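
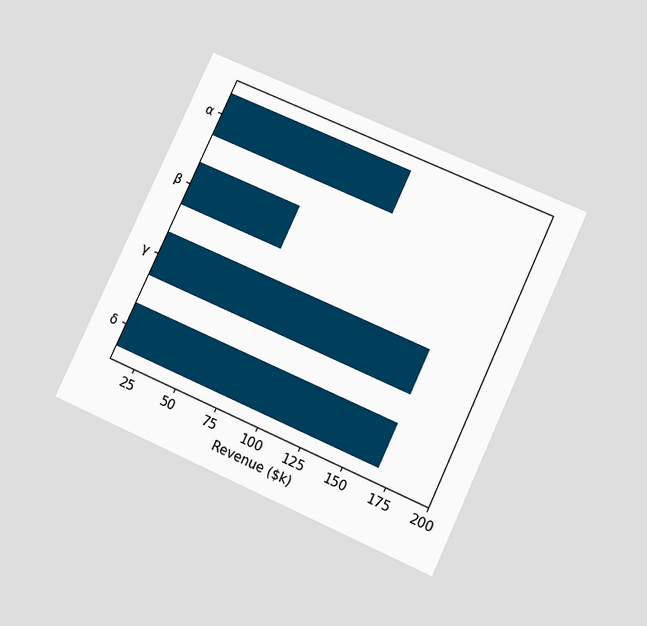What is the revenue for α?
The chart is tilted about 25° clockwise and viewed slightly from below. Reading along the chart's x-axis, the α bar reaches $120k.

$120k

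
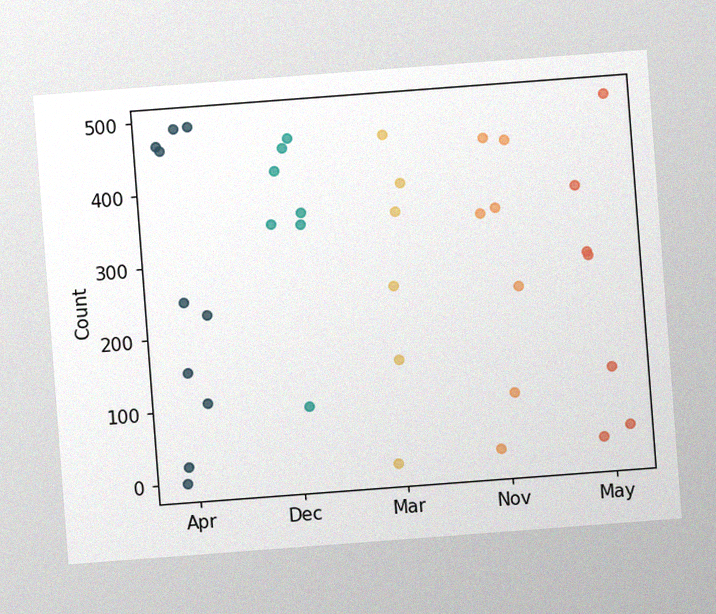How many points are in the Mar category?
6

The chart is tilted about 4° counter-clockwise, with some photo noise. Counting the markers in the Mar column gives 6.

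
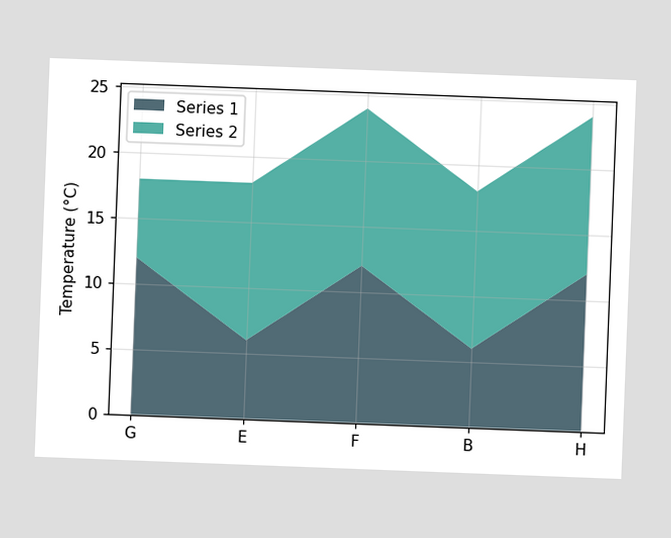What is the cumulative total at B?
The chart is tilted about 2° clockwise. The stacked total at B reaches 18°C.

18°C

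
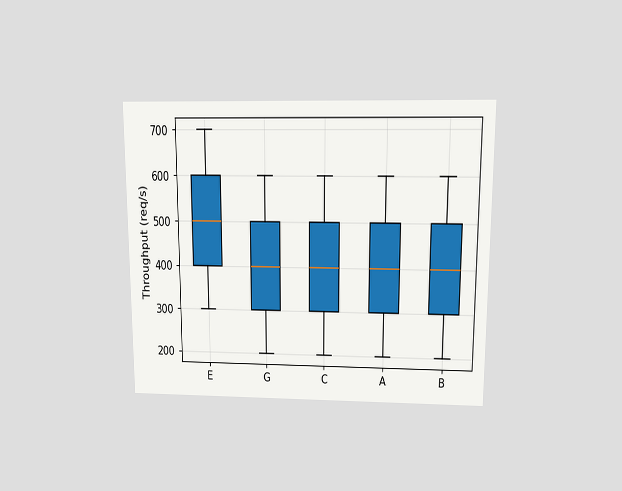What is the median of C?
The chart is viewed slightly from above. The median line in the C box sits at 400req/s.

400req/s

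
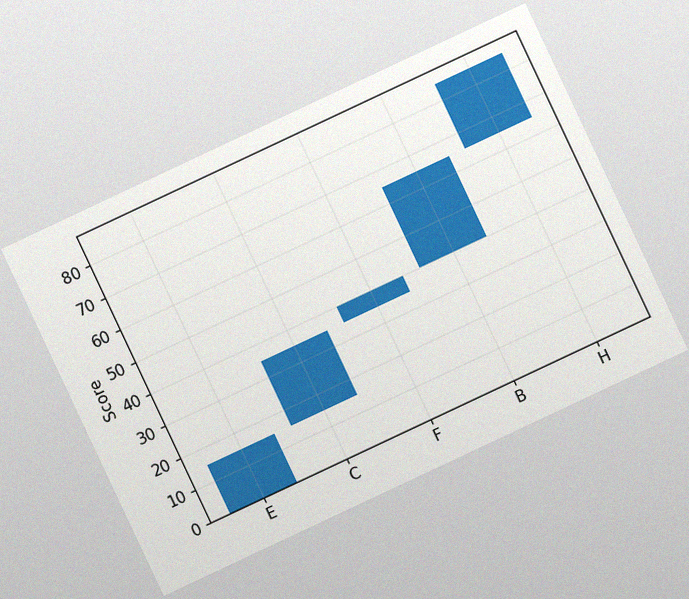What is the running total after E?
The chart is tilted about 25° counter-clockwise, with some photo noise. After E the running total reaches 15.

15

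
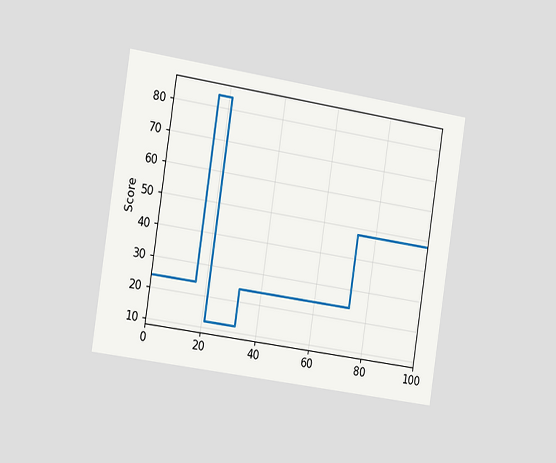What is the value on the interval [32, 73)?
The chart is tilted about 9° clockwise and viewed slightly from the left. On [32, 73) the step sits at 24.

24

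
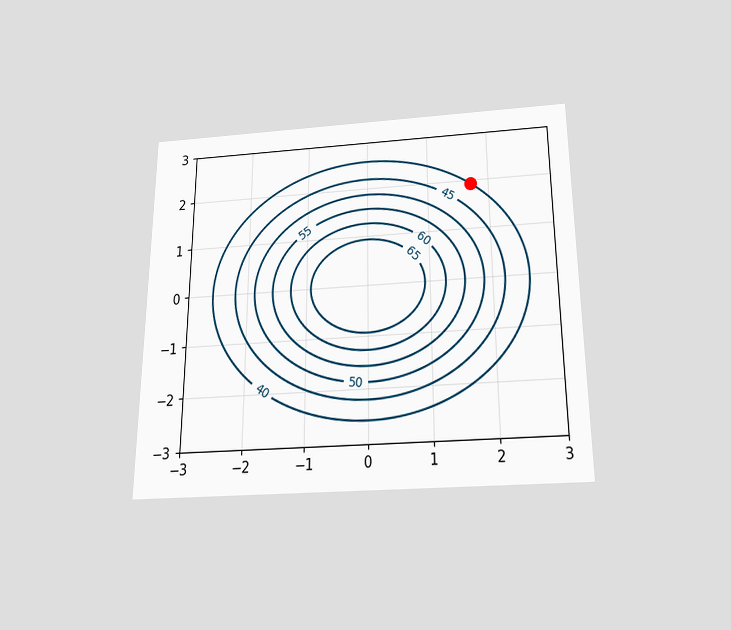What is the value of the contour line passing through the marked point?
40

The chart is viewed slightly from below. The marked point sits on the contour labelled 40.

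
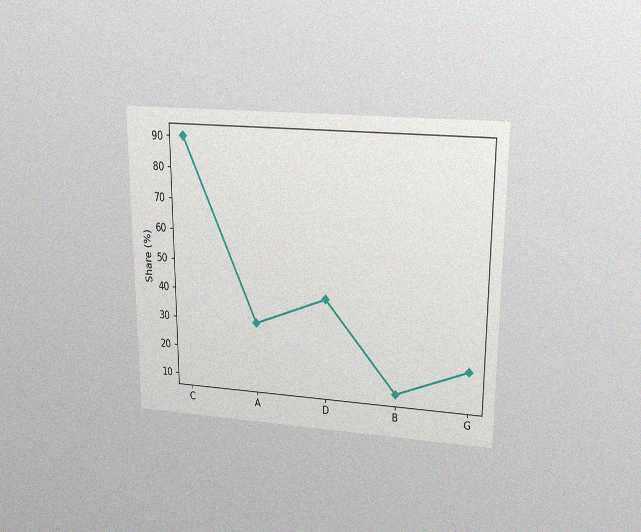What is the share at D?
40%

The chart is viewed slightly from above, with some photo noise. At D, the line is at 40%.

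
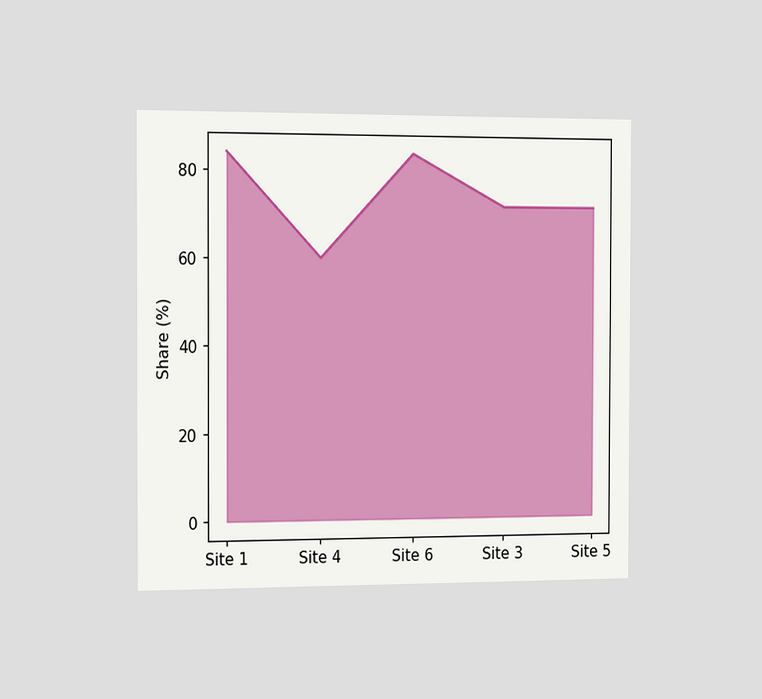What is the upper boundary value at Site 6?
84%

The chart is viewed slightly from the left. At Site 6 the upper boundary is at 84%.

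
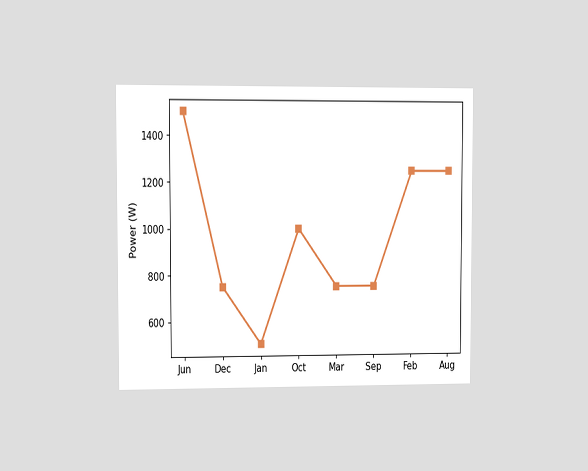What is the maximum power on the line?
1500W

The chart is viewed at a slight angle. The highest point is at Jun, and reading across to the y-axis gives 1500W.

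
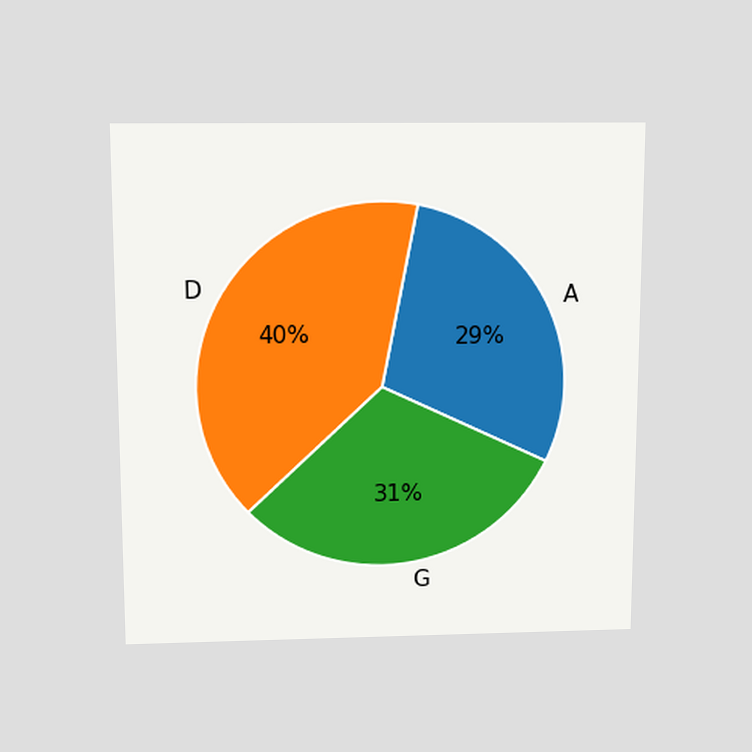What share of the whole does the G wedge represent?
The chart is viewed slightly from above. The G slice takes up 31% of the pie.

31%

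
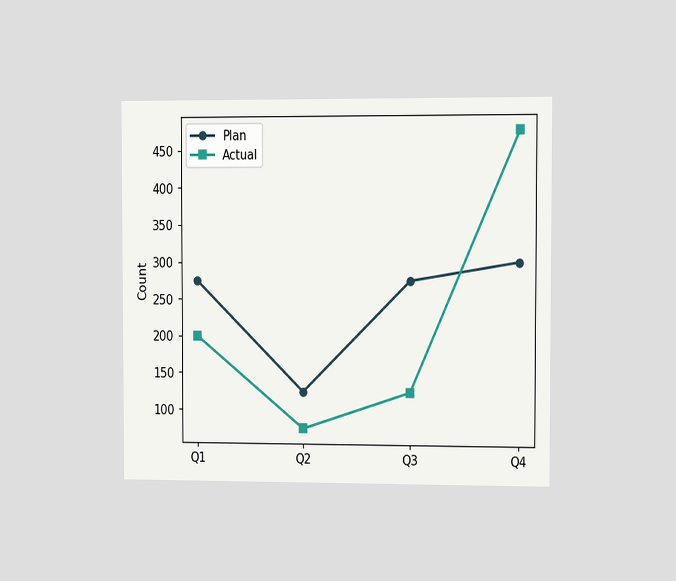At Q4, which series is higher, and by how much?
The chart is viewed slightly from the right. At Q4, Actual sits above the other line by 175.

Actual, by 175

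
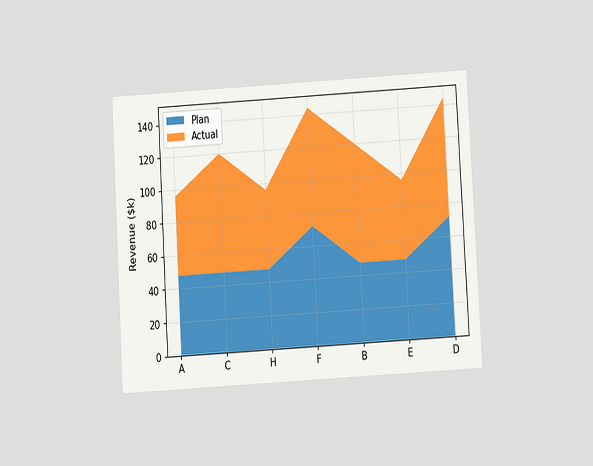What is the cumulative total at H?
$96k

The chart is tilted about 3° counter-clockwise and viewed slightly from below. The stacked total at H reaches $96k.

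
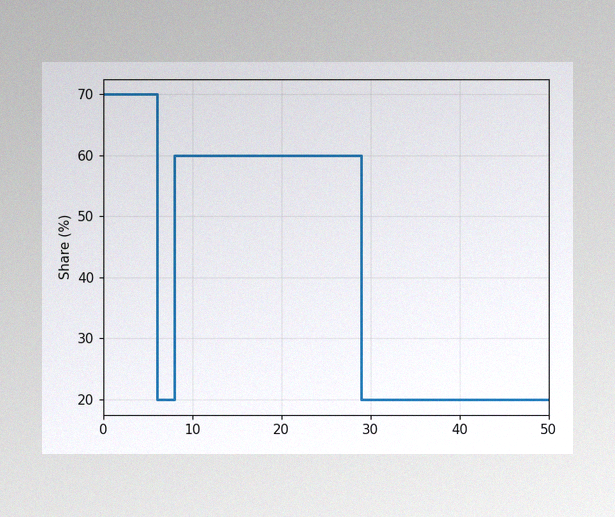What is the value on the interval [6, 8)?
The image has some photo noise and uneven lighting. On [6, 8) the step sits at 20%.

20%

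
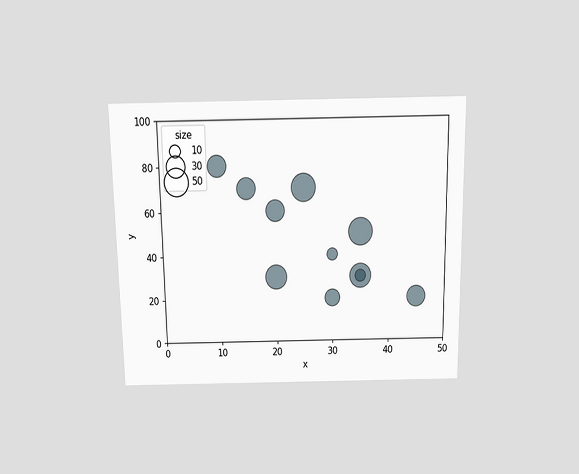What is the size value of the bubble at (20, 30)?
The chart is viewed slightly from above. Matching the bubble at (20, 30) against the size legend gives 40.

40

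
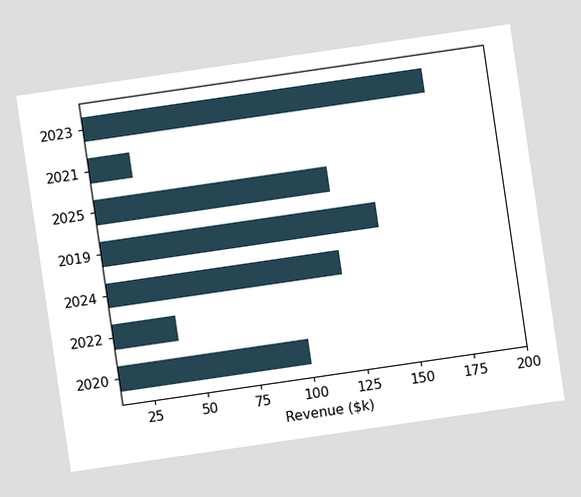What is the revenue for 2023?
The chart is tilted about 8° counter-clockwise. Reading along the chart's x-axis, the 2023 bar reaches $170k.

$170k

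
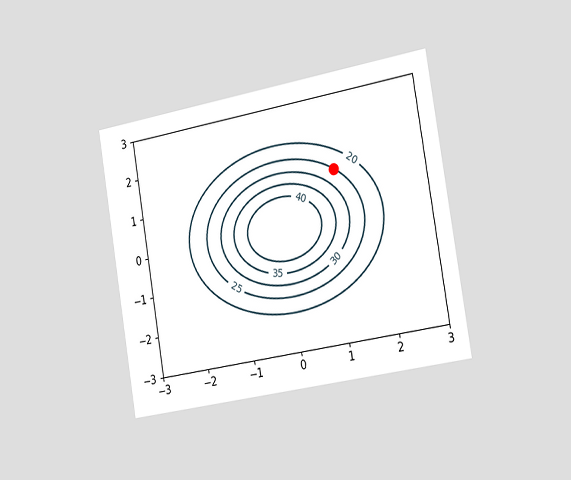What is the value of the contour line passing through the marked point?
The chart is tilted about 10° counter-clockwise and viewed slightly from the right. The marked point sits on the contour labelled 25.

25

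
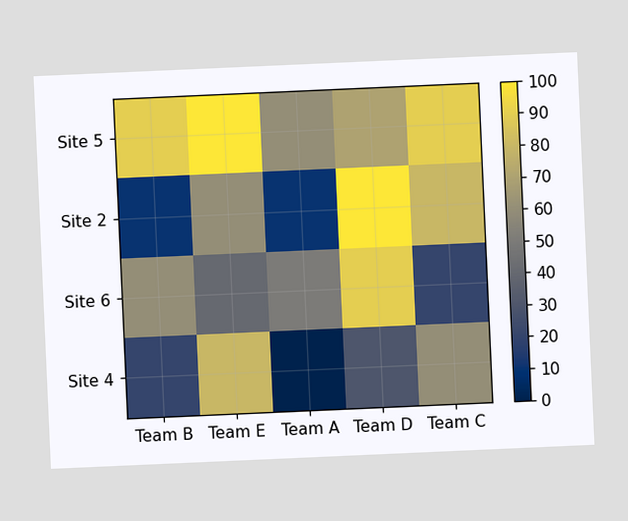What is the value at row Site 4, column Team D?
The chart is tilted about 3° counter-clockwise. Matching cell (Site 4, Team D) against the colorbar gives 30.

30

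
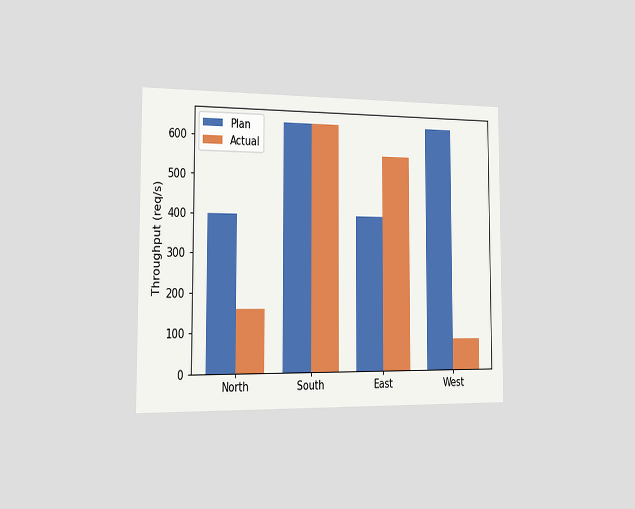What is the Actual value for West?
The chart is viewed slightly from the left. The Actual bar at West reaches 80req/s on the y-axis.

80req/s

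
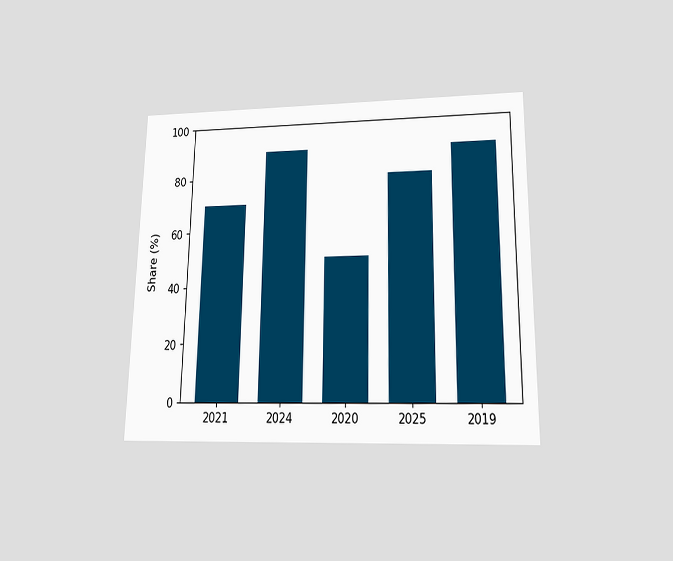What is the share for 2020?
50%

The chart is viewed slightly from below. Reading along the chart's y-axis, the 2020 bar reaches 50%.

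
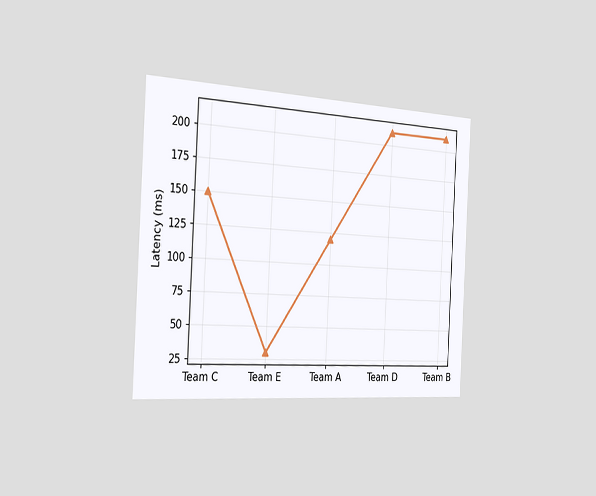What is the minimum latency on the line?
The chart is tilted about 3° clockwise and viewed slightly from the left. The lowest point is at Team E, and reading across to the y-axis gives 30ms.

30ms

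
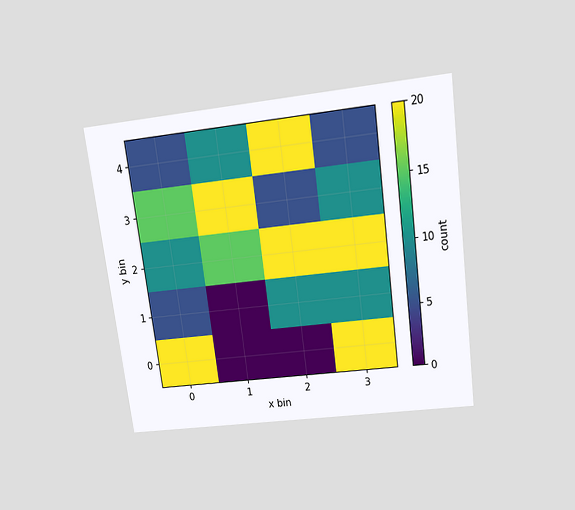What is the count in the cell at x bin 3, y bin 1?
The chart is tilted about 7° counter-clockwise and viewed slightly from above. Matching the cell (3, 1) against the colorbar gives 10.

10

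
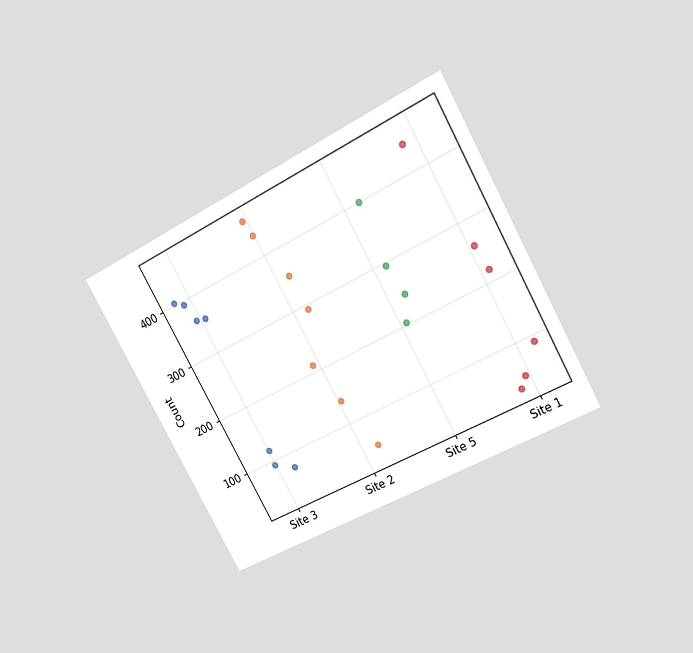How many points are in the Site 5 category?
4

The chart is tilted about 29° counter-clockwise and viewed at a slight angle. Counting the markers in the Site 5 column gives 4.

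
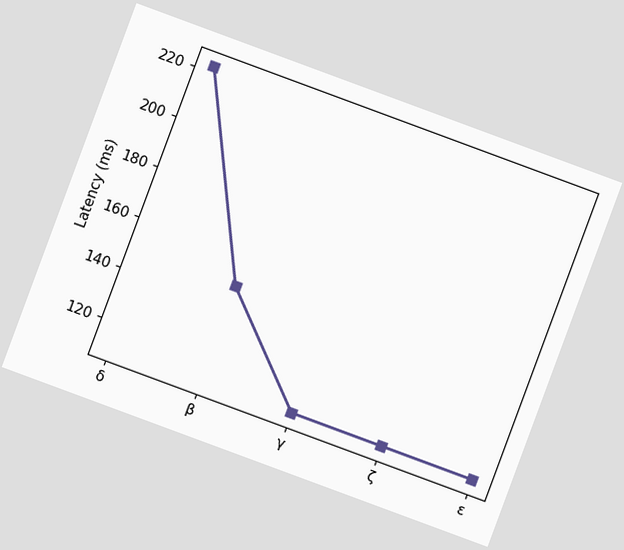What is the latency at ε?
The chart is tilted about 20° clockwise. At ε, the line is at 111ms.

111ms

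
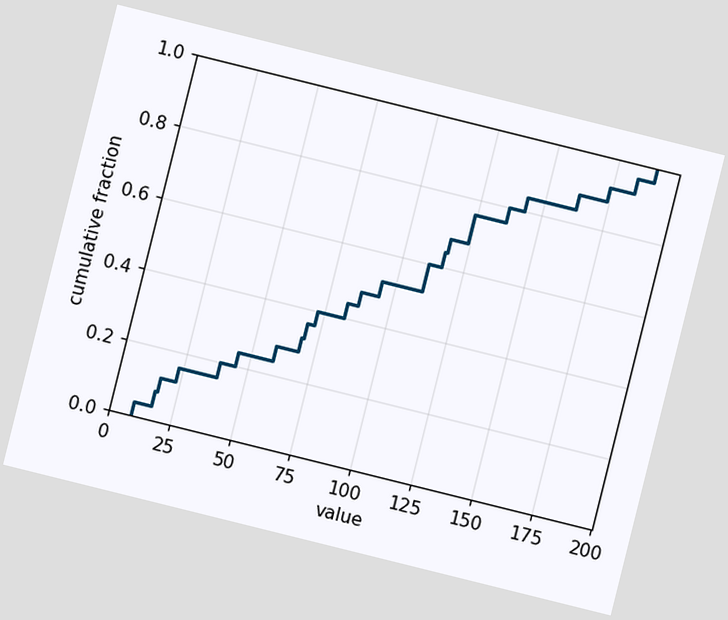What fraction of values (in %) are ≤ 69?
The chart is tilted about 14° clockwise. At x=69 the ECDF step is at 36%.

36%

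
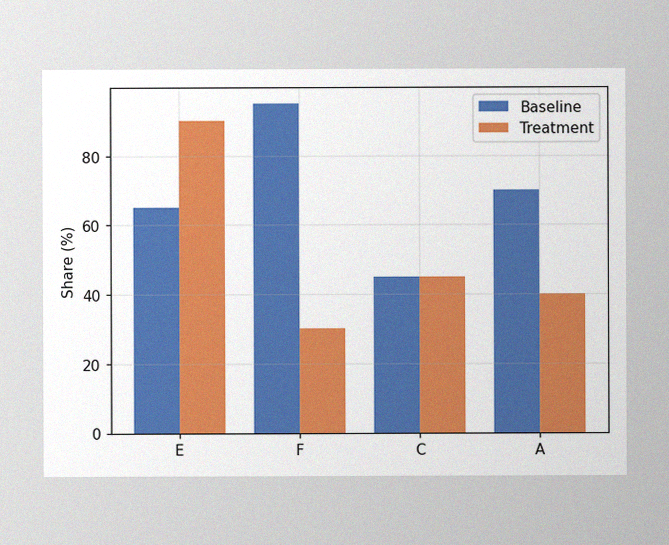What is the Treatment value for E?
90%

The image has some photo noise and uneven lighting. The Treatment bar at E reaches 90% on the y-axis.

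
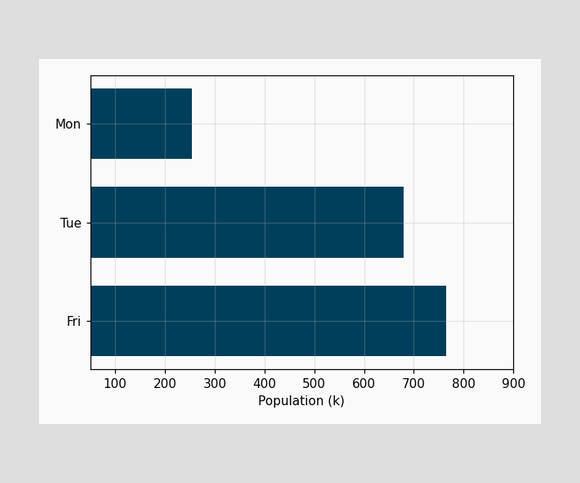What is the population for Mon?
Reading along the chart's x-axis, the Mon bar reaches 255k.

255k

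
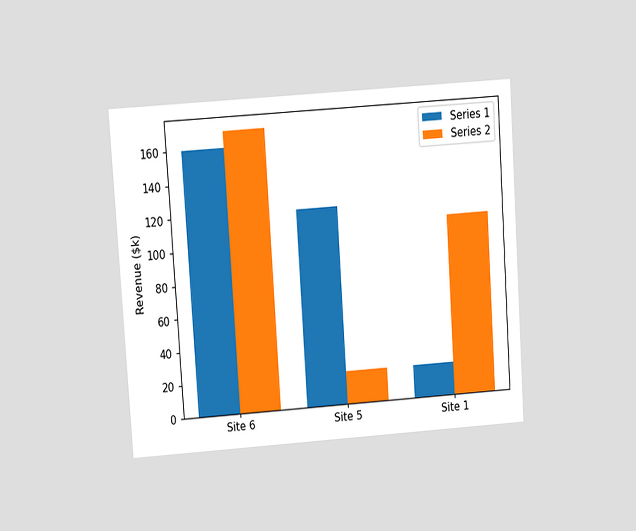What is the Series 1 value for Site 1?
The chart is tilted about 4° counter-clockwise and viewed at a slight angle. The Series 1 bar at Site 1 reaches $20k on the y-axis.

$20k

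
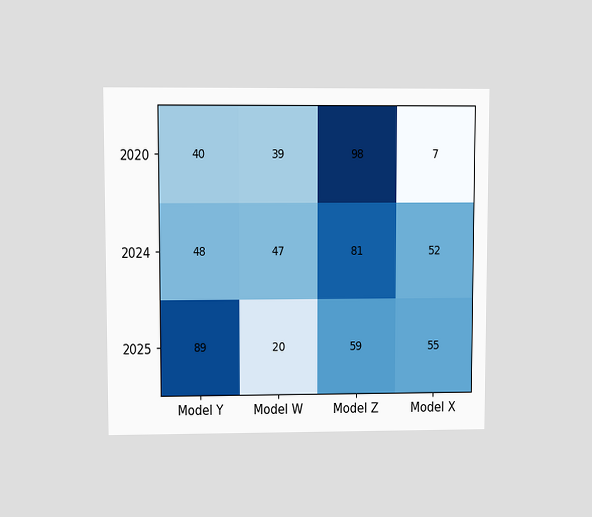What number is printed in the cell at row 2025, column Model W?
The chart is viewed at a slight angle. The (2025, Model W) cell reads 20.

20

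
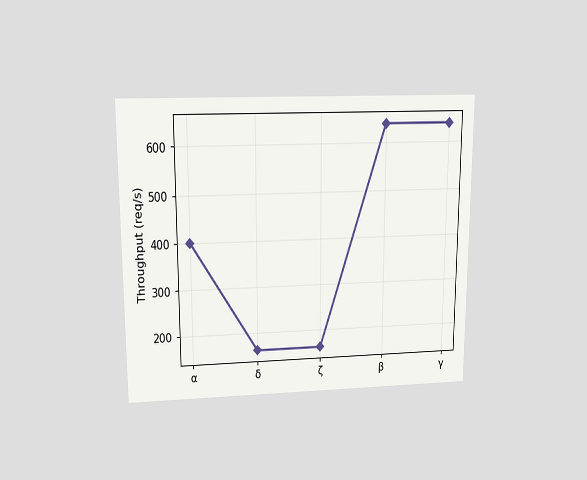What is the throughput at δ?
The chart is viewed slightly from above. At δ, the line is at 160req/s.

160req/s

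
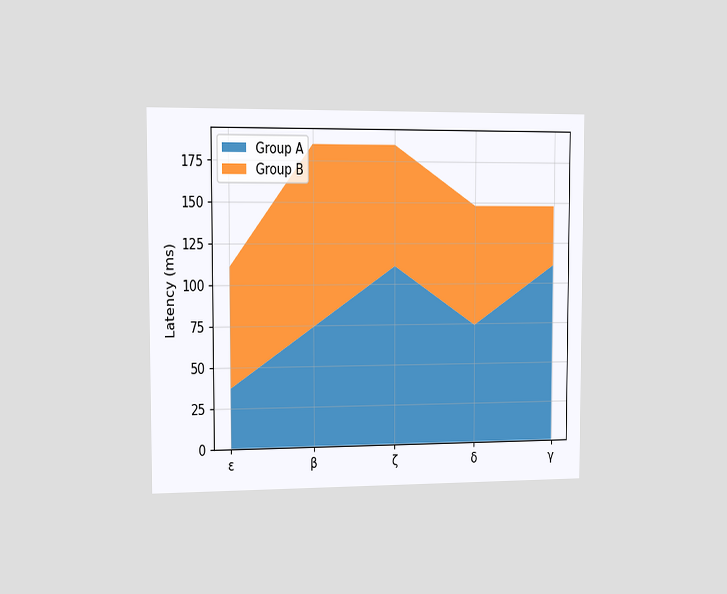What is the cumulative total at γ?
148ms

The chart is viewed slightly from the left. The stacked total at γ reaches 148ms.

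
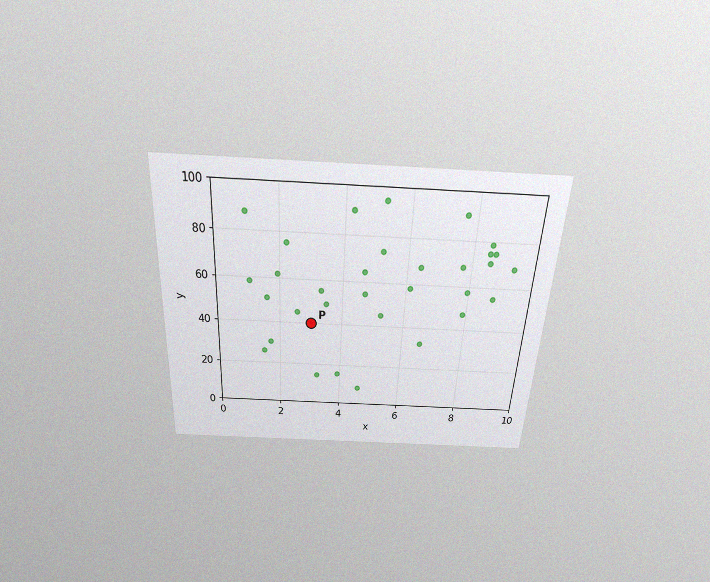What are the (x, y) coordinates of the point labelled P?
(3, 40)

The chart is tilted about 3° clockwise and viewed slightly from above, with some photo noise. Following the gridlines from P to each axis, P sits at (3, 40).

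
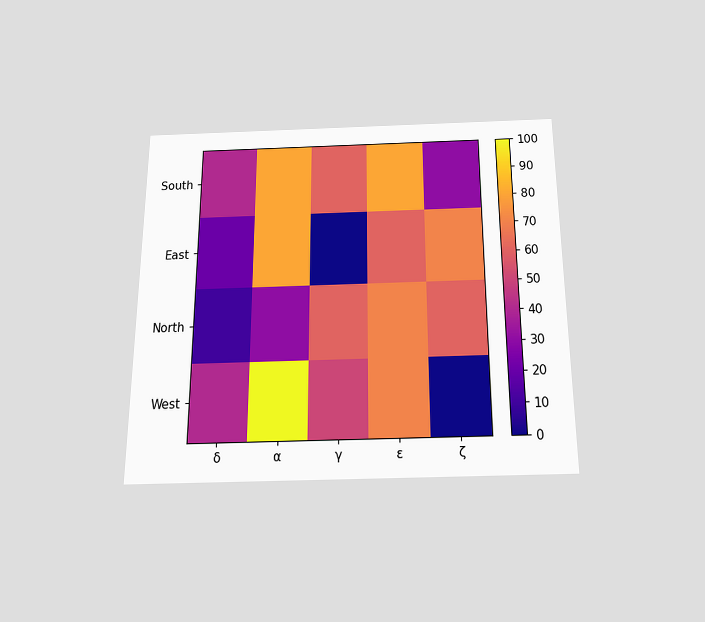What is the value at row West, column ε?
The chart is viewed slightly from below. Matching cell (West, ε) against the colorbar gives 70.

70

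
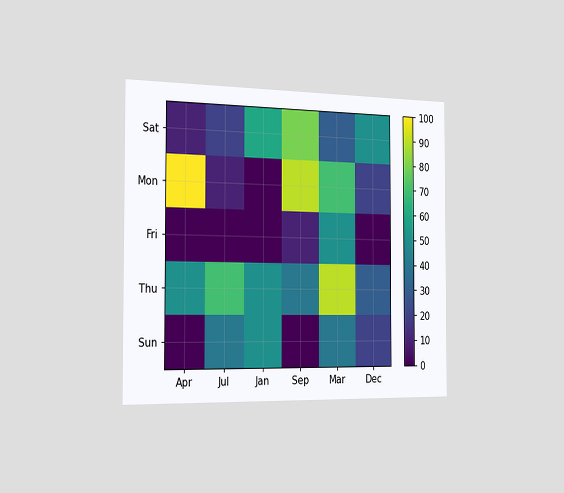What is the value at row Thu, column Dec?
The chart is viewed slightly from the left. Matching cell (Thu, Dec) against the colorbar gives 30.

30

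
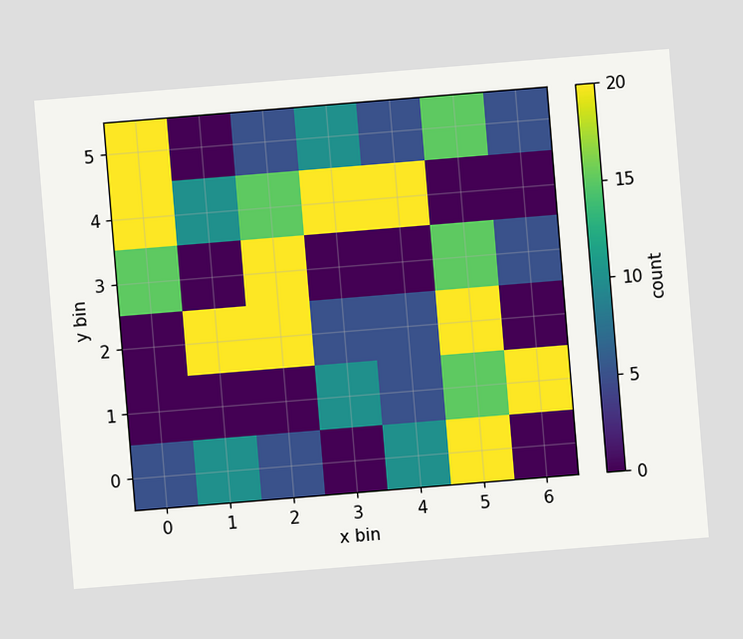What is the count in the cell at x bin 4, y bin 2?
5

The chart is tilted about 5° counter-clockwise. Matching the cell (4, 2) against the colorbar gives 5.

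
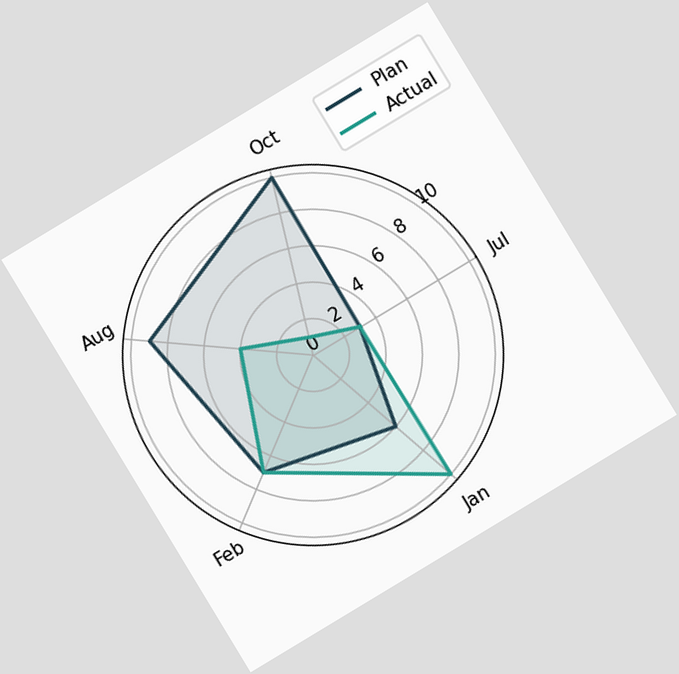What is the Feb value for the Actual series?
The chart is tilted about 31° counter-clockwise. On the Feb axis, Actual reaches 7.

7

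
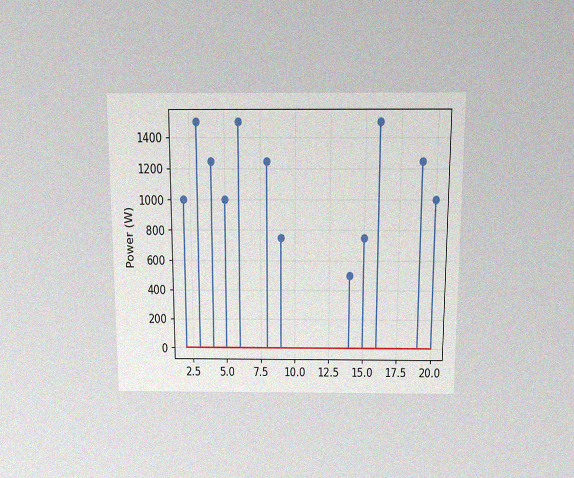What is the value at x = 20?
1000W

The chart is viewed slightly from above, with some photo noise. The stem at x=20 reaches 1000W.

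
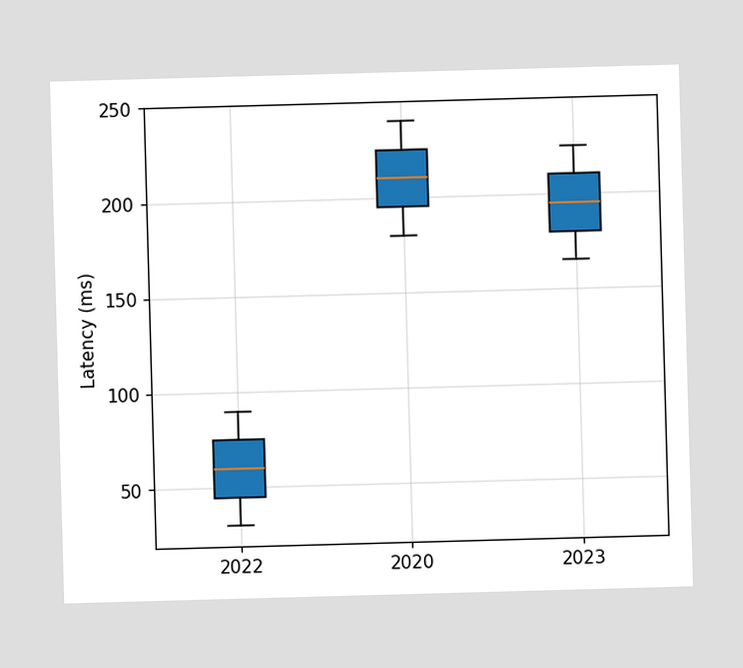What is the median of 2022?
The median line in the 2022 box sits at 60ms.

60ms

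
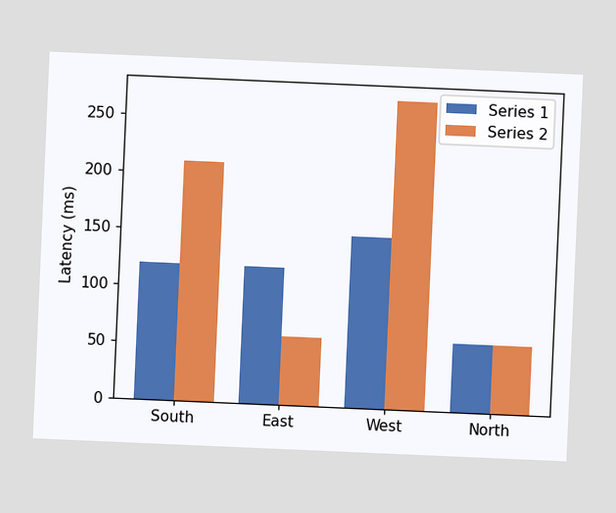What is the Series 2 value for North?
60ms

The chart is tilted about 2° clockwise. The Series 2 bar at North reaches 60ms on the y-axis.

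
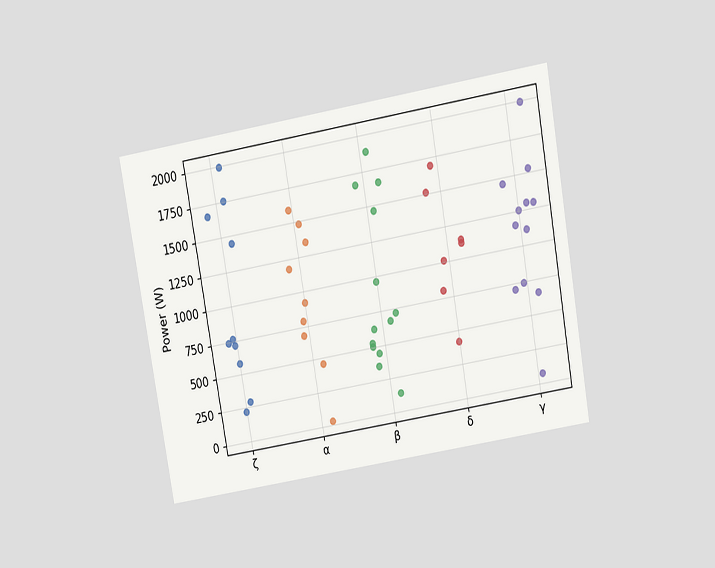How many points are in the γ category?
12

The chart is tilted about 10° counter-clockwise and viewed slightly from above. Counting the markers in the γ column gives 12.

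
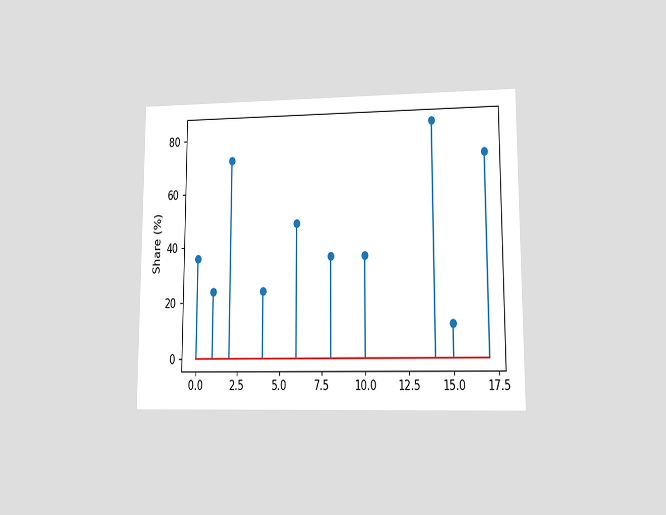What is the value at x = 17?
The chart is viewed at a slight angle. The stem at x=17 reaches 72%.

72%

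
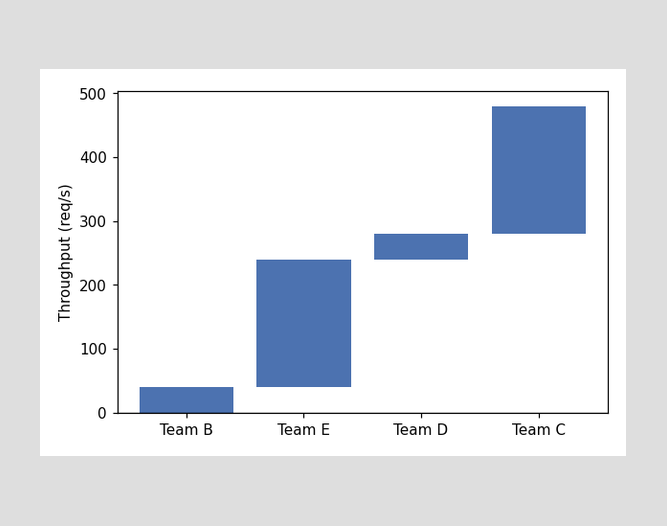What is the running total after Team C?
480req/s

After Team C the running total reaches 480req/s.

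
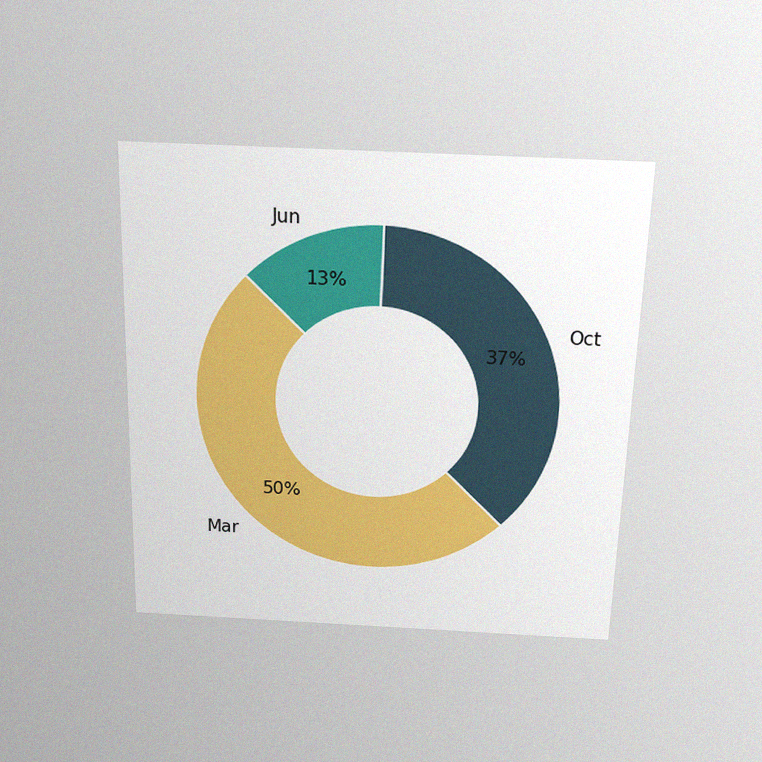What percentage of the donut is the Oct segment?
The chart is viewed slightly from above, with some photo noise. The Oct segment takes up 37% of the ring.

37%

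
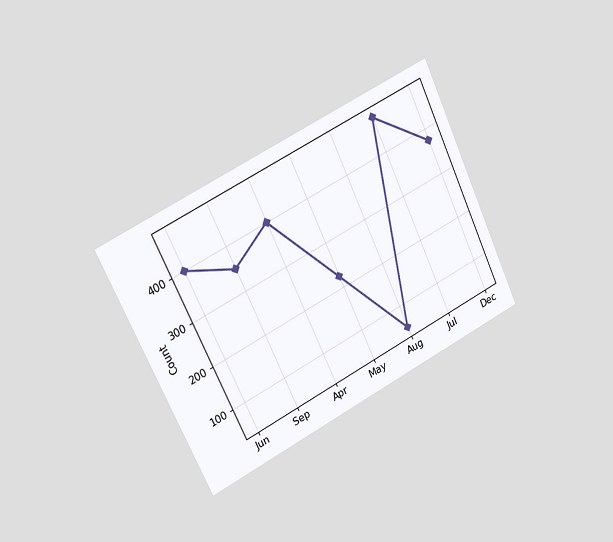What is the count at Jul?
The chart is tilted about 26° counter-clockwise and viewed slightly from the left. At Jul, the line is at 475.

475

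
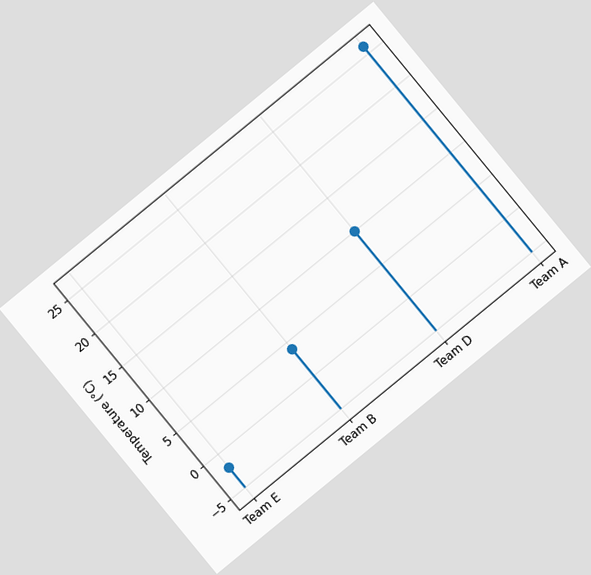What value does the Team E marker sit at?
The chart is tilted about 39° counter-clockwise. The Team E marker sits at -2°C.

-2°C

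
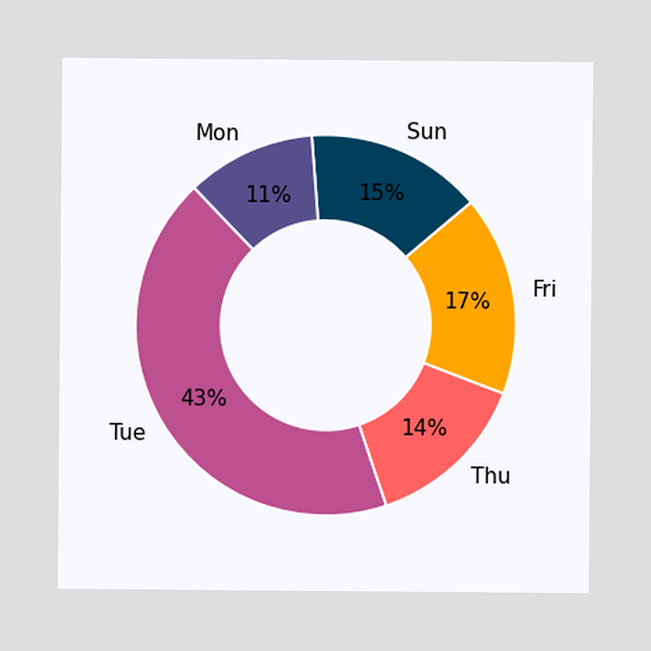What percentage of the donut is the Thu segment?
14%

The Thu segment takes up 14% of the ring.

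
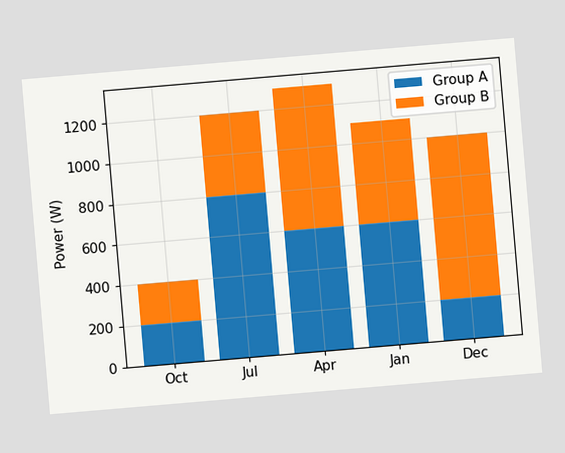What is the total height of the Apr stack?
1300W

The chart is tilted about 5° counter-clockwise. The Apr stack's top reaches 1300W on the y-axis.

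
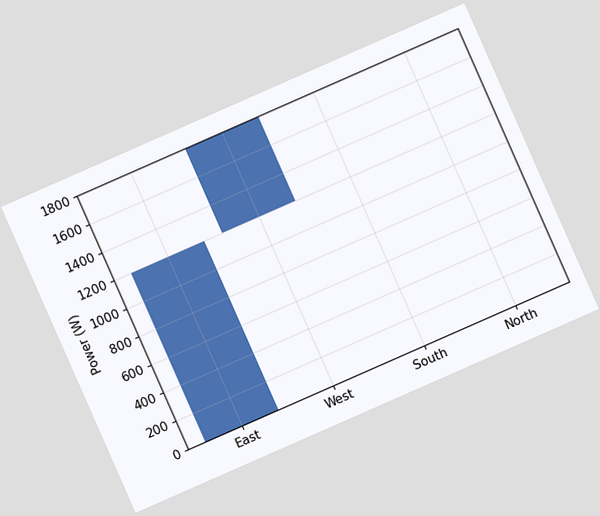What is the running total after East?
1200W

The chart is tilted about 24° counter-clockwise. After East the running total reaches 1200W.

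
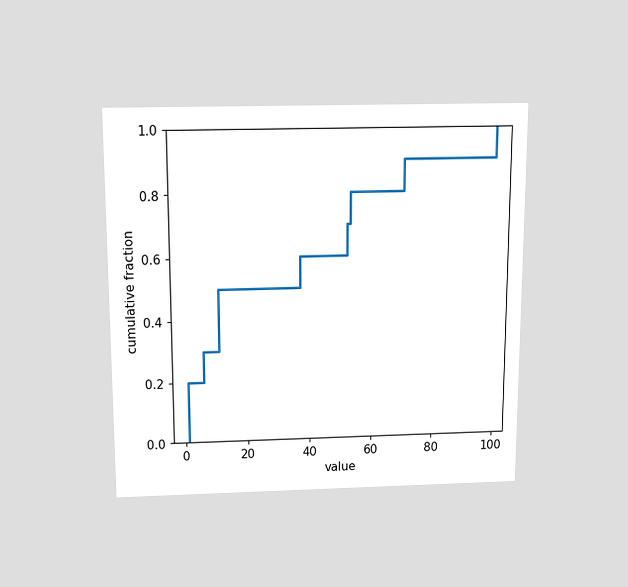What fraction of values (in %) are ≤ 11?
The chart is viewed slightly from above. At x=11 the ECDF step is at 50%.

50%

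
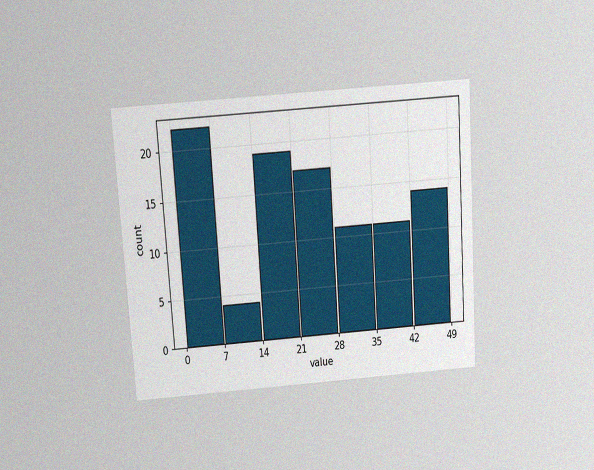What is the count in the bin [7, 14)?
The chart is tilted about 4° counter-clockwise and viewed slightly from above, with some photo noise. The [7, 14) bin has height 4.

4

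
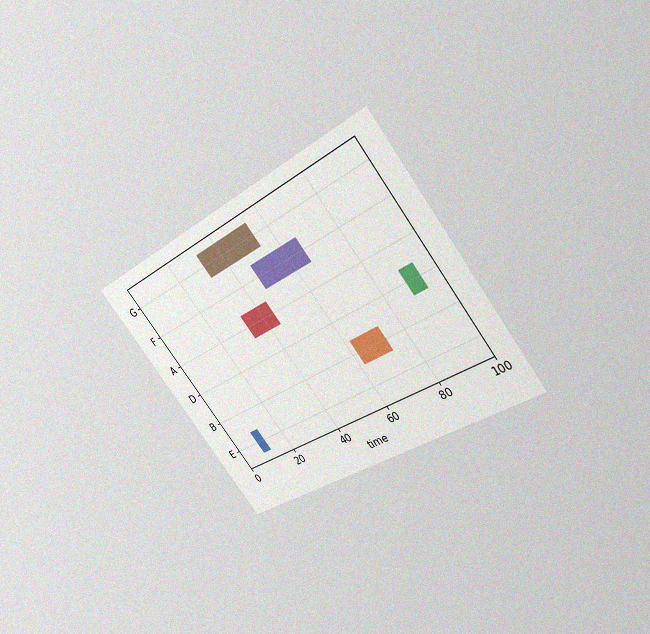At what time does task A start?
The chart is tilted about 38° counter-clockwise and viewed slightly from above, with some photo noise. The A bar begins at t=33.

33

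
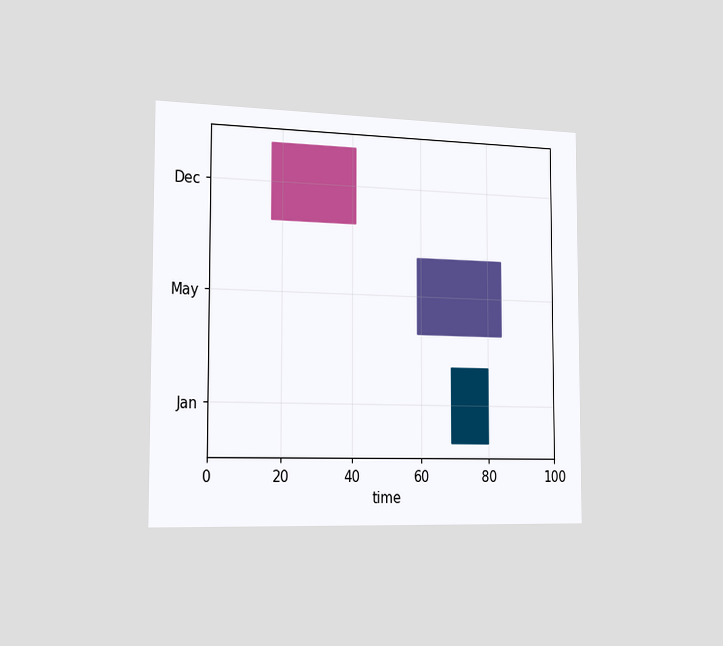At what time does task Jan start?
The chart is viewed slightly from the left. The Jan bar begins at t=69.

69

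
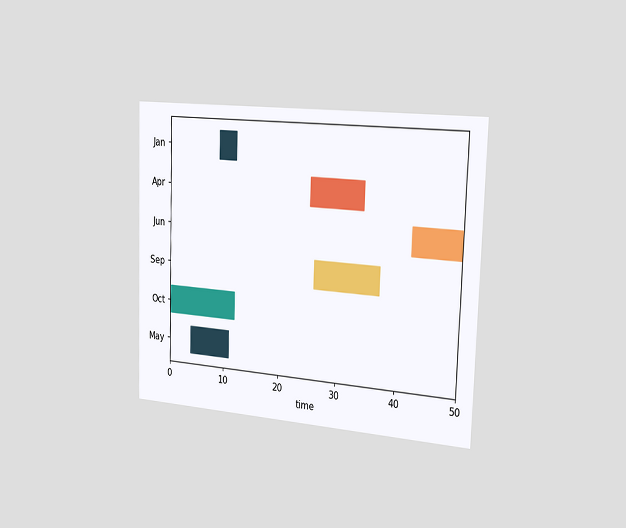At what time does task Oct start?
0

The chart is viewed slightly from the right. The Oct bar begins at t=0.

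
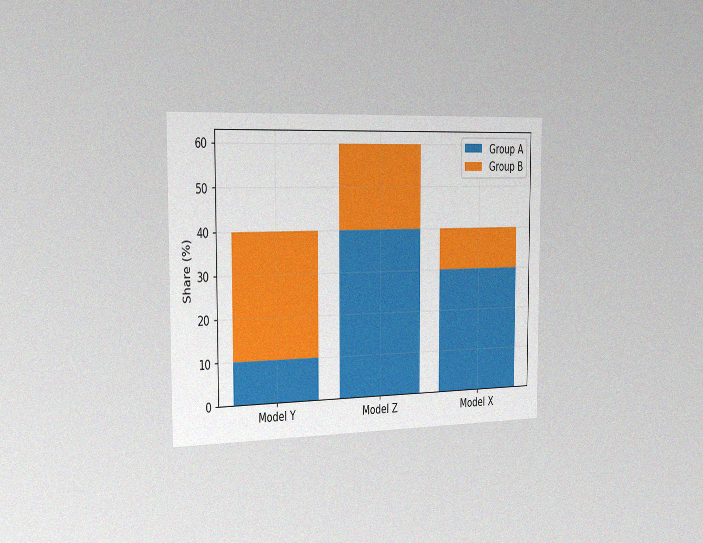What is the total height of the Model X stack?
The chart is viewed slightly from the left, with some photo noise. The Model X stack's top reaches 40% on the y-axis.

40%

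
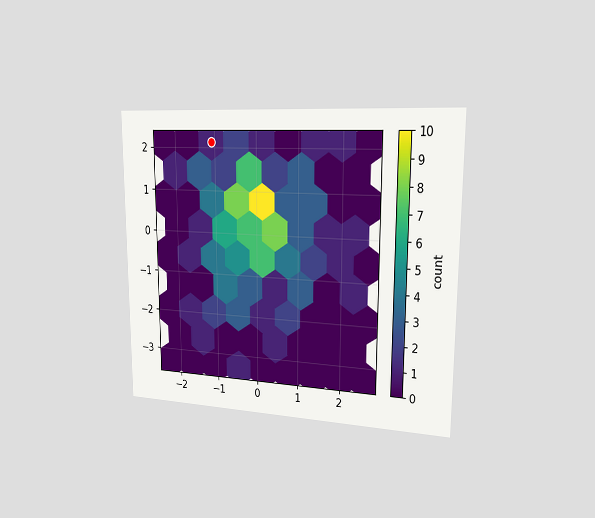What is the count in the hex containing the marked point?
The chart is viewed slightly from the right. The marked hex reads 1 on the colorbar.

1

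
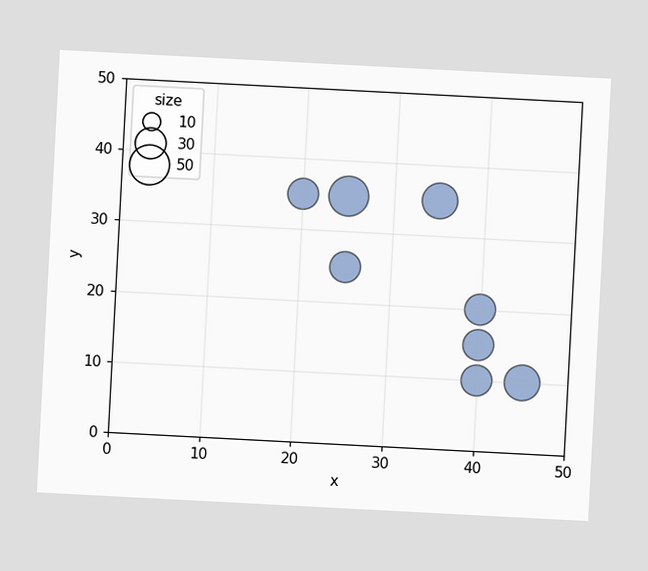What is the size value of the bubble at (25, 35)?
The chart is tilted about 3° clockwise. Matching the bubble at (25, 35) against the size legend gives 50.

50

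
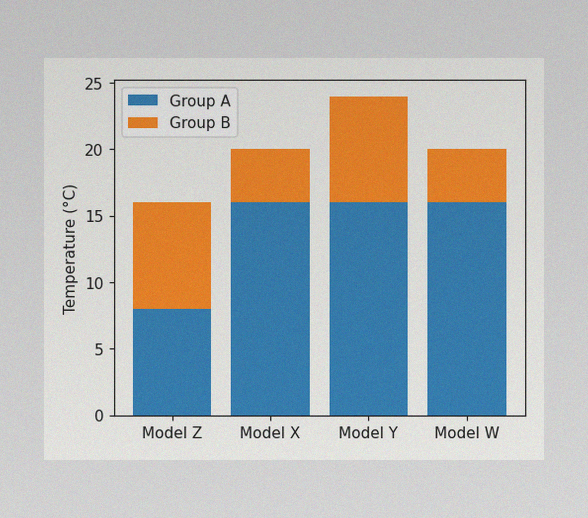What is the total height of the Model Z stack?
The image has some photo noise and uneven lighting. The Model Z stack's top reaches 16°C on the y-axis.

16°C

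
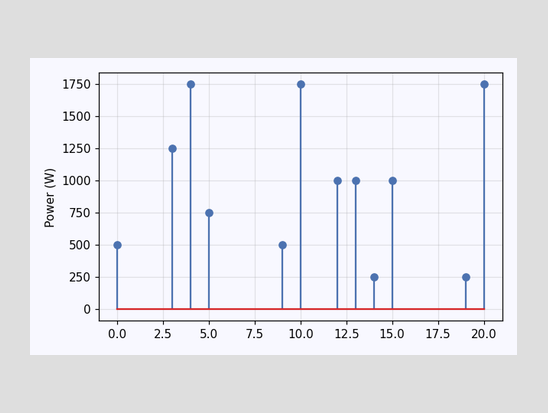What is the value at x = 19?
The stem at x=19 reaches 250W.

250W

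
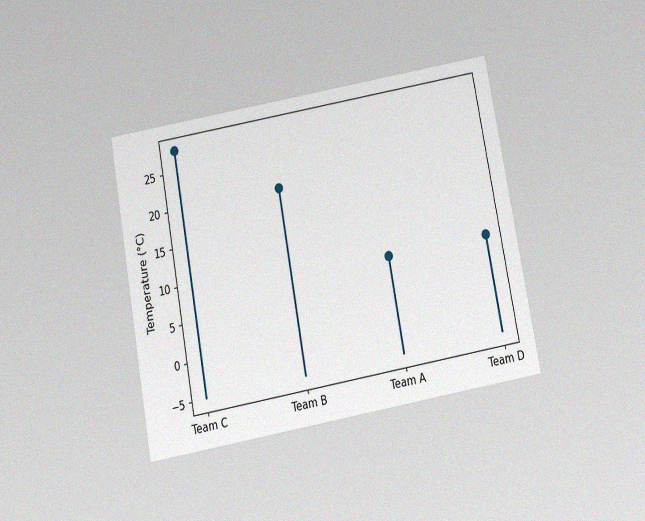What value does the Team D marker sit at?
8°C

The chart is tilted about 10° counter-clockwise and viewed slightly from below, with some photo noise. The Team D marker sits at 8°C.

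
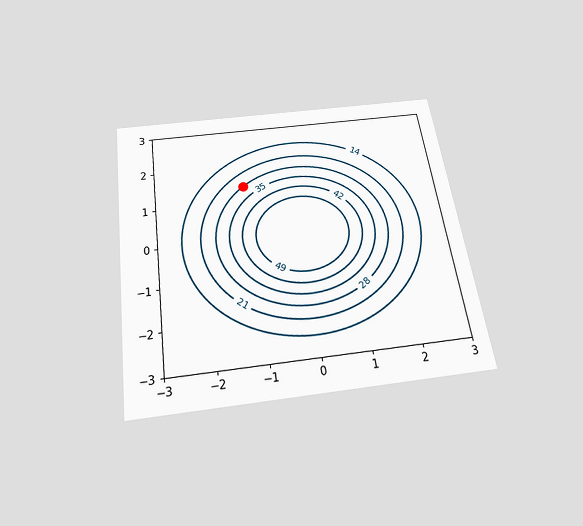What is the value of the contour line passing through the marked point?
The chart is tilted about 8° counter-clockwise and viewed slightly from below. The marked point sits on the contour labelled 28.

28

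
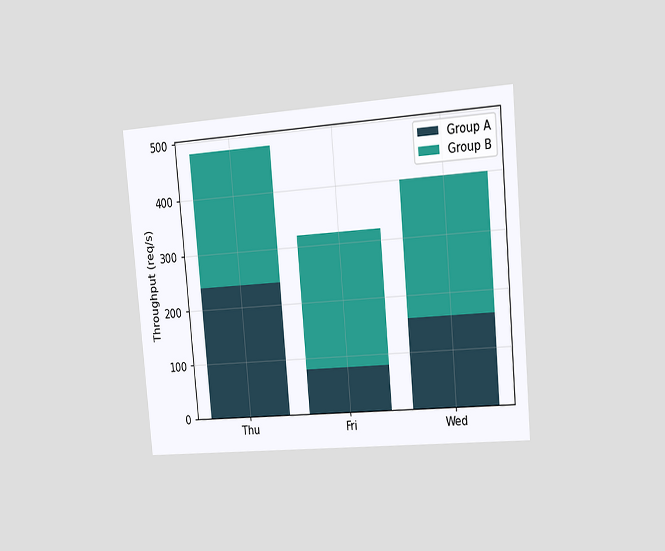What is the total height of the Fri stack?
The chart is tilted about 5° counter-clockwise and viewed slightly from the right. The Fri stack's top reaches 320req/s on the y-axis.

320req/s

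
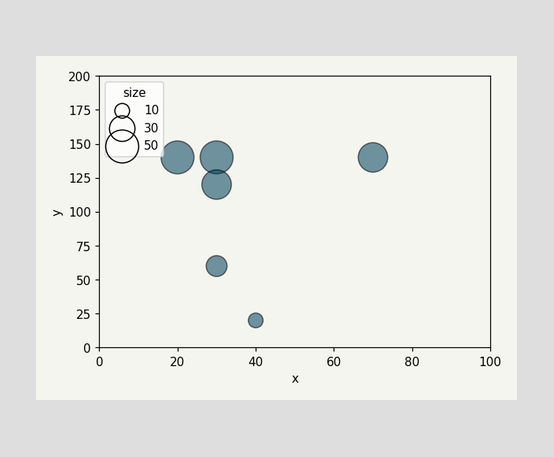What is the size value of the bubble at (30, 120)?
40

Matching the bubble at (30, 120) against the size legend gives 40.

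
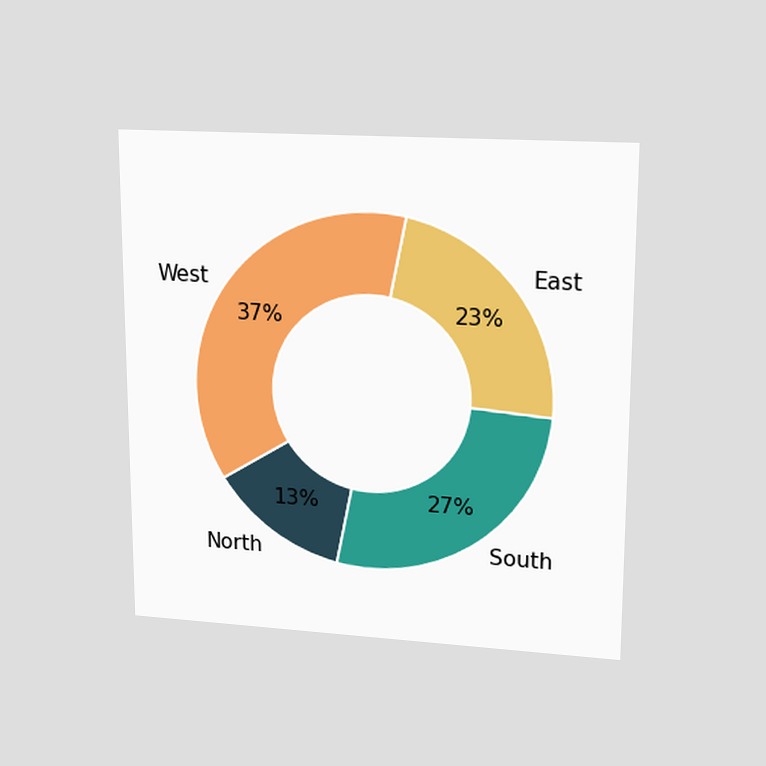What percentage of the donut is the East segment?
23%

The chart is viewed at a slight angle. The East segment takes up 23% of the ring.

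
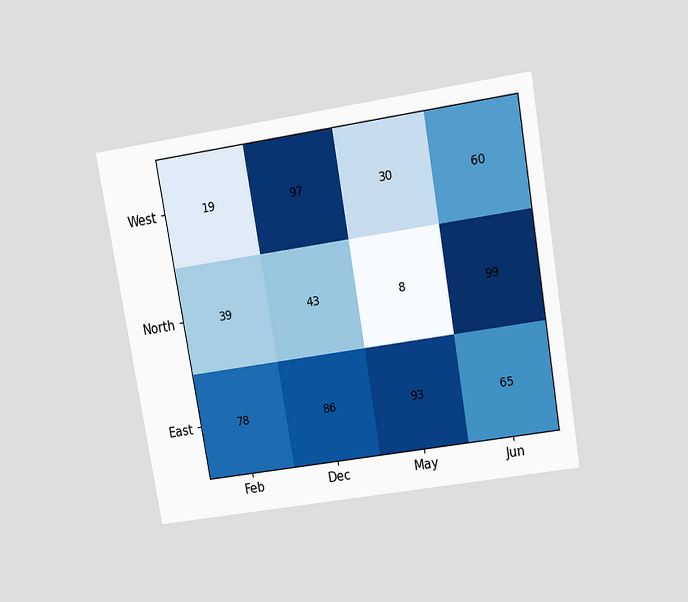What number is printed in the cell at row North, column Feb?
39

The chart is tilted about 10° counter-clockwise and viewed slightly from above. The (North, Feb) cell reads 39.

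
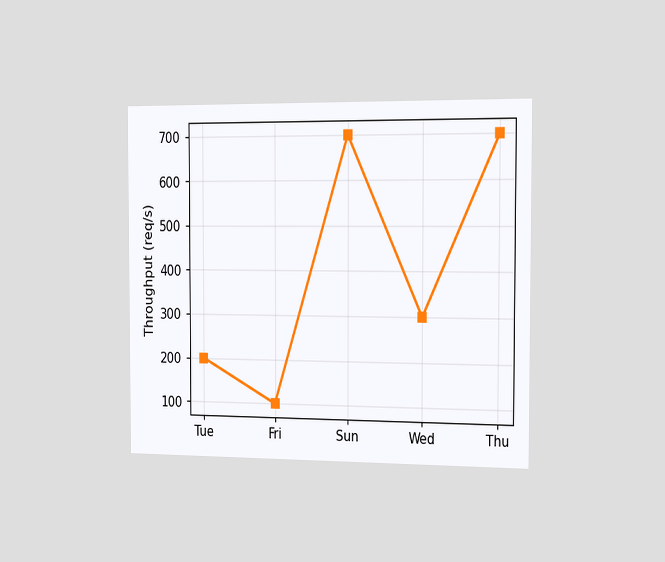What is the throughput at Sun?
700req/s

The chart is viewed slightly from the right. At Sun, the line is at 700req/s.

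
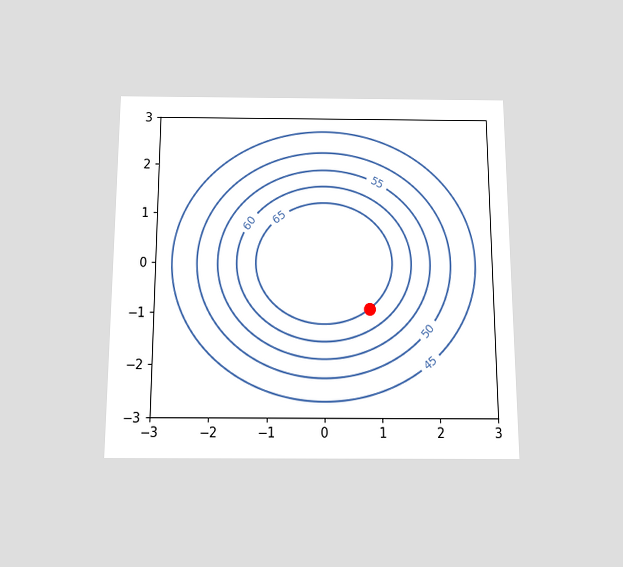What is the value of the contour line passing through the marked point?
The chart is viewed slightly from below. The marked point sits on the contour labelled 65.

65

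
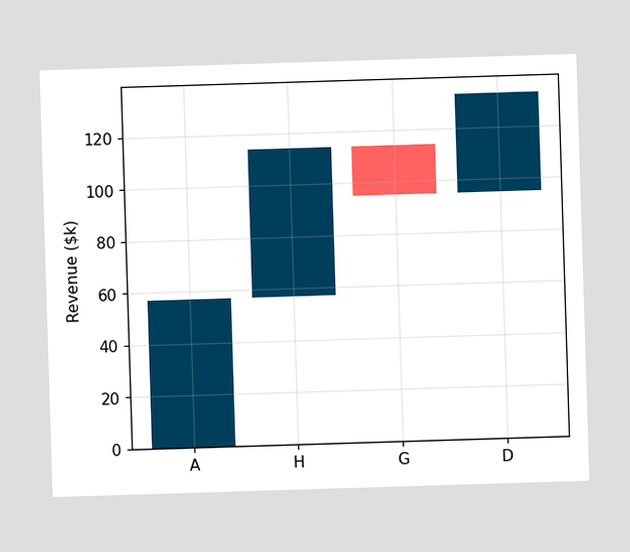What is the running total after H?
$114k

After H the running total reaches $114k.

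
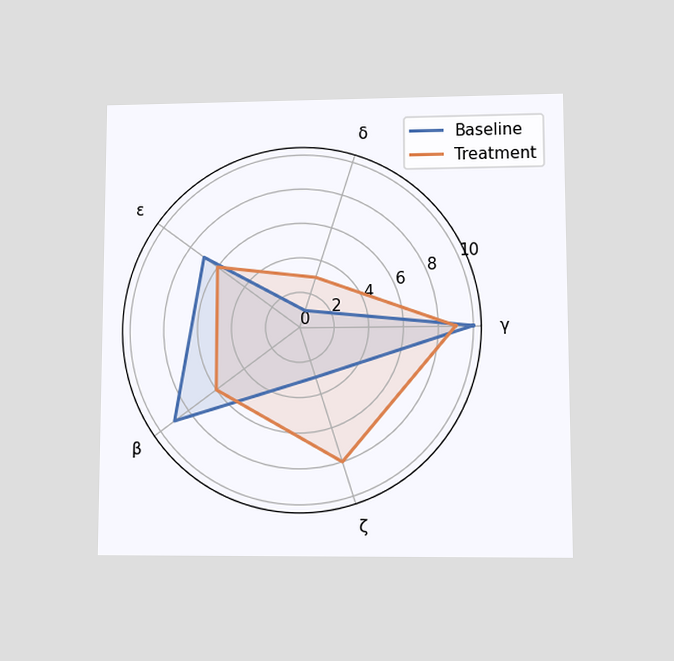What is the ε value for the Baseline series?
The chart is viewed at a slight angle. On the ε axis, Baseline reaches 7.

7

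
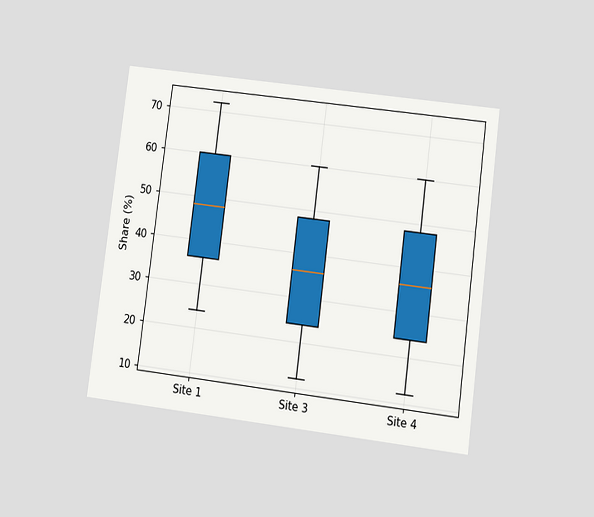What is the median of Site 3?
The chart is tilted about 7° clockwise and viewed at a slight angle. The median line in the Site 3 box sits at 36%.

36%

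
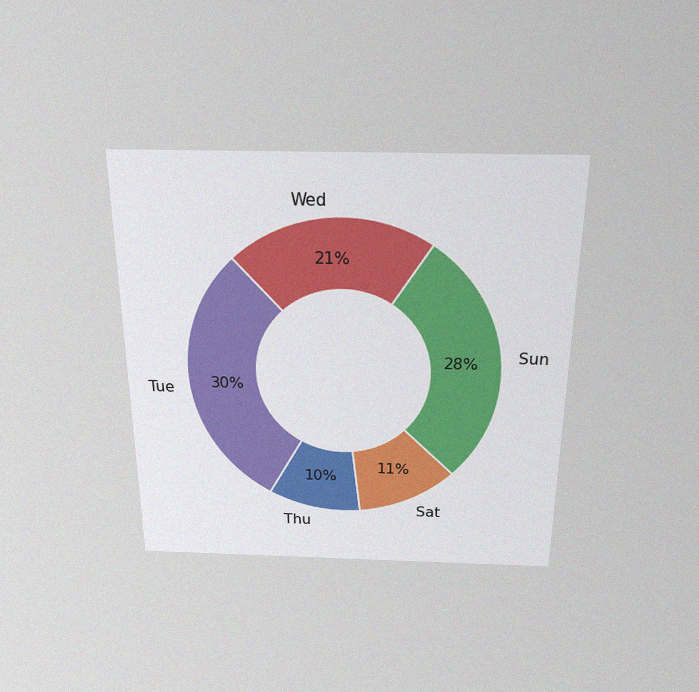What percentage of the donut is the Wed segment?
21%

The chart is viewed slightly from above, with some photo noise. The Wed segment takes up 21% of the ring.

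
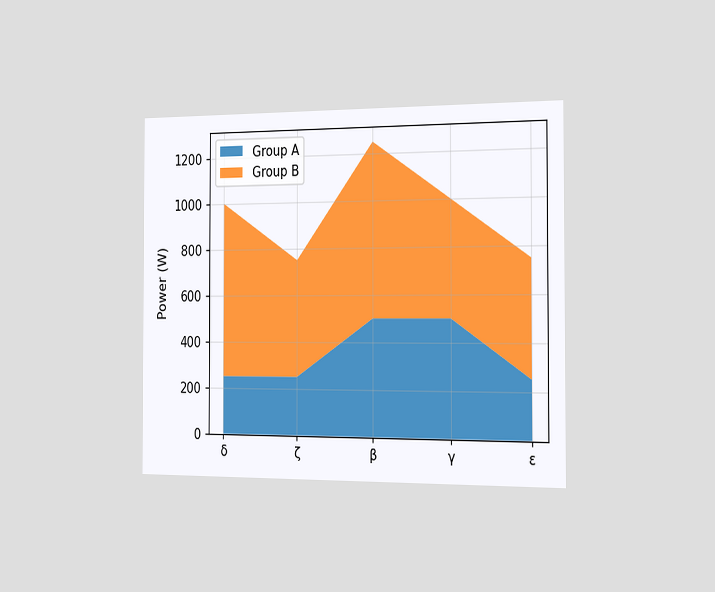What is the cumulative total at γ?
1000W

The chart is viewed slightly from the right. The stacked total at γ reaches 1000W.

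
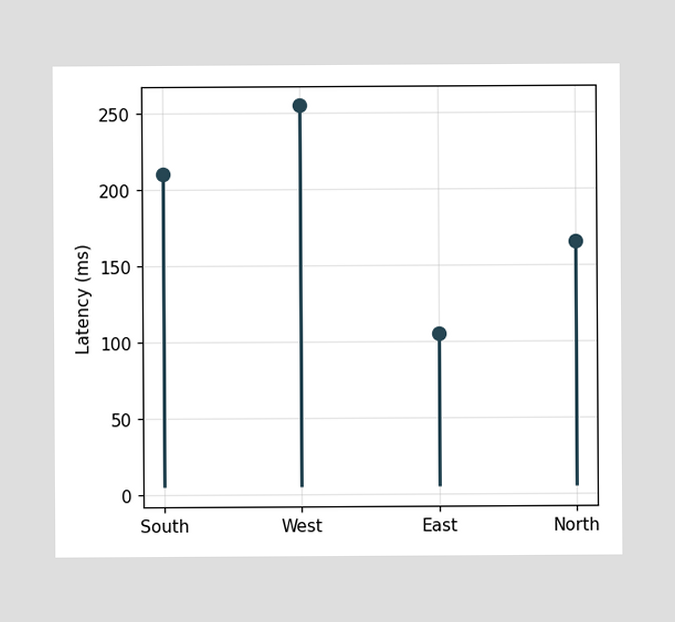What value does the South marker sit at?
210ms

The South marker sits at 210ms.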